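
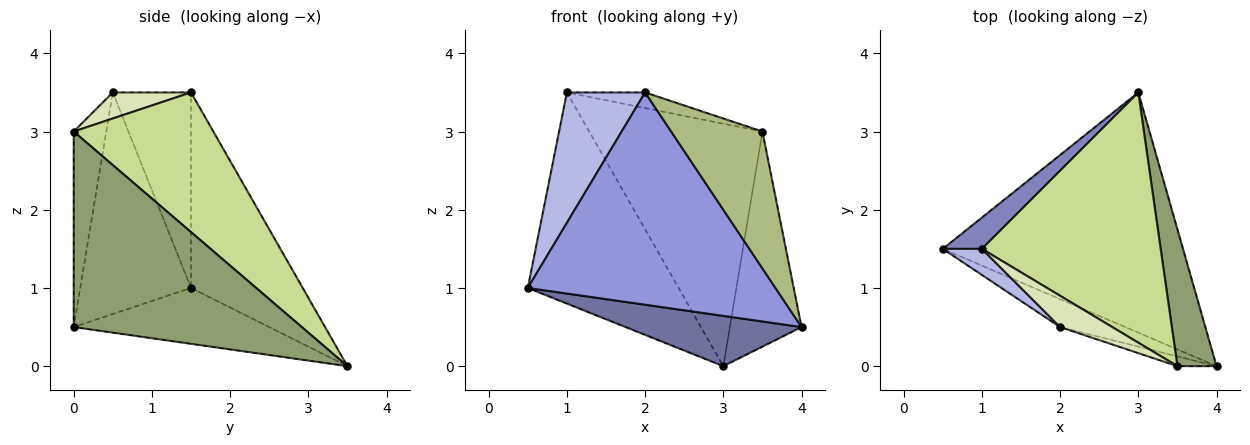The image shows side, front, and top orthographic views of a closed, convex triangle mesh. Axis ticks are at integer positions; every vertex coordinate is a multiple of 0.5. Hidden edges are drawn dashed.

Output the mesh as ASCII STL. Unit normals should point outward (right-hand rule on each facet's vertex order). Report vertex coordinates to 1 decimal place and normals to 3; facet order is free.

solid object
 facet normal -0.222 -0.200 -0.954
  outer loop
   vertex 3.0 3.5 0.0
   vertex 4.0 0.0 0.5
   vertex 0.5 1.5 1.0
  endloop
 endfacet
 facet normal -0.591 0.798 0.118
  outer loop
   vertex 1.0 1.5 3.5
   vertex 3.0 3.5 0.0
   vertex 0.5 1.5 1.0
  endloop
 endfacet
 facet normal -0.405 -0.906 -0.119
  outer loop
   vertex 2.0 0.5 3.5
   vertex 0.5 1.5 1.0
   vertex 4.0 0.0 0.5
  endloop
 endfacet
 facet normal -0.700 -0.700 0.140
  outer loop
   vertex 2.0 0.5 3.5
   vertex 1.0 1.5 3.5
   vertex 0.5 1.5 1.0
  endloop
 endfacet
 facet normal 0.937 0.295 0.187
  outer loop
   vertex 3.5 0.0 3.0
   vertex 4.0 0.0 0.5
   vertex 3.0 3.5 0.0
  endloop
 endfacet
 facet normal -0.336 -0.940 -0.067
  outer loop
   vertex 3.5 0.0 3.0
   vertex 2.0 0.5 3.5
   vertex 4.0 0.0 0.5
  endloop
 endfacet
 facet normal 0.489 0.607 0.626
  outer loop
   vertex 3.5 0.0 3.0
   vertex 3.0 3.5 0.0
   vertex 1.0 1.5 3.5
  endloop
 endfacet
 facet normal 0.408 0.408 0.816
  outer loop
   vertex 3.5 0.0 3.0
   vertex 1.0 1.5 3.5
   vertex 2.0 0.5 3.5
  endloop
 endfacet
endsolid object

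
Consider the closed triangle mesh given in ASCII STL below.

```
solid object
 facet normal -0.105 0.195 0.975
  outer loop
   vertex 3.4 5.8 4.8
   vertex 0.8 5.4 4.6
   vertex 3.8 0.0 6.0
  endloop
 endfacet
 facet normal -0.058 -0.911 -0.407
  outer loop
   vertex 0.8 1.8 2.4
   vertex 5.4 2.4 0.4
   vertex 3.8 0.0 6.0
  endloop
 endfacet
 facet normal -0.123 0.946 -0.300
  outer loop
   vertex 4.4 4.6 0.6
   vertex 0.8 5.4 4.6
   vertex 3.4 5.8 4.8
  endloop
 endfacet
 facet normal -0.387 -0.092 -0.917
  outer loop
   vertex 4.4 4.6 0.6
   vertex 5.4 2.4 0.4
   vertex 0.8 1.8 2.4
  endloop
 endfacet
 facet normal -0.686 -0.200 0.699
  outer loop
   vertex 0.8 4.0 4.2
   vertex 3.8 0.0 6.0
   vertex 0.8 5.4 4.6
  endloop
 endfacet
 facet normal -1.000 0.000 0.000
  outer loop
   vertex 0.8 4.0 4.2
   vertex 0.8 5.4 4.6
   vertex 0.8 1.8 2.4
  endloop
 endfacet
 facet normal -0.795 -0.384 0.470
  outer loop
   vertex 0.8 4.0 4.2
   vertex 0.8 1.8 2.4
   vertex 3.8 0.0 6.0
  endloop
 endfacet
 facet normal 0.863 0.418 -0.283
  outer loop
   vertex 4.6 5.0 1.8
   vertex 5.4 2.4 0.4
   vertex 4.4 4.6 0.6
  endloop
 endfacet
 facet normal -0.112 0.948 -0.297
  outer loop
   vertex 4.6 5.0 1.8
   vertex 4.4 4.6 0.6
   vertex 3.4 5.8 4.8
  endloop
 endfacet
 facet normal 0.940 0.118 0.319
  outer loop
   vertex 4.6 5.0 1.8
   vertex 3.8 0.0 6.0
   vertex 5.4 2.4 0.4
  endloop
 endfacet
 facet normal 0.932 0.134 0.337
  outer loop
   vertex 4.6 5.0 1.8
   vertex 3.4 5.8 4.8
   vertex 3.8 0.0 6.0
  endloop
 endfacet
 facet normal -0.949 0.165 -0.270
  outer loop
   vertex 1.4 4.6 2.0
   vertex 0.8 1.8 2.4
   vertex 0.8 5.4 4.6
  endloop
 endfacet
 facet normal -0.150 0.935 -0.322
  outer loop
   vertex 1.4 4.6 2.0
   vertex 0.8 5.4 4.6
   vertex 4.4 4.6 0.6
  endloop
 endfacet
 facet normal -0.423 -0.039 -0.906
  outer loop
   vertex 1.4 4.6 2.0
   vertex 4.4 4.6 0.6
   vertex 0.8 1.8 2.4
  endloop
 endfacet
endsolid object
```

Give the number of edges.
21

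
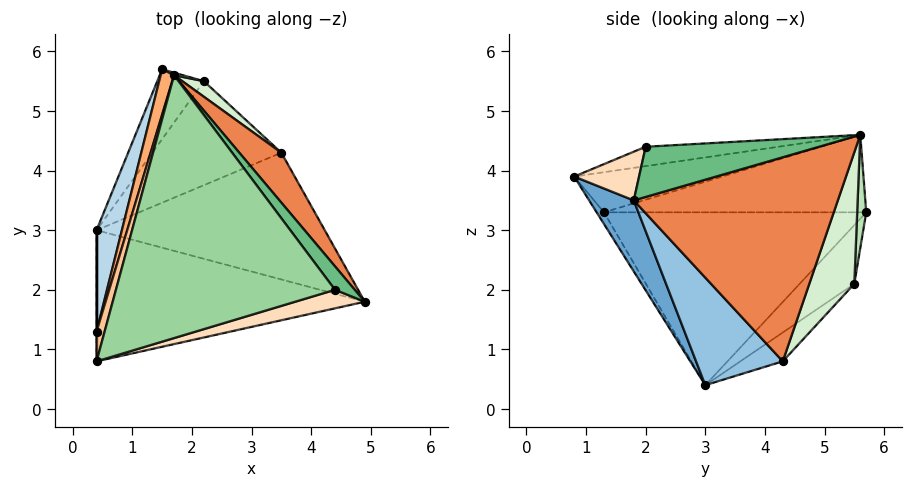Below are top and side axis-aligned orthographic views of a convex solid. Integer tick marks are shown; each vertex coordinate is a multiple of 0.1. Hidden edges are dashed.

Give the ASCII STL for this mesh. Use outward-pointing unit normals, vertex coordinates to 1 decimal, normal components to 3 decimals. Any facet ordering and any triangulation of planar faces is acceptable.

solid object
 facet normal 0.139 -0.838 -0.527
  outer loop
   vertex 0.4 0.8 3.9
   vertex 0.4 3.0 0.4
   vertex 4.9 1.8 3.5
  endloop
 endfacet
 facet normal 0.343 -0.594 -0.728
  outer loop
   vertex 3.5 4.3 0.8
   vertex 4.9 1.8 3.5
   vertex 0.4 3.0 0.4
  endloop
 endfacet
 facet normal -0.960 0.240 0.141
  outer loop
   vertex 0.4 1.3 3.3
   vertex 1.5 5.7 3.3
   vertex 0.4 3.0 0.4
  endloop
 endfacet
 facet normal -1.000 0.000 0.000
  outer loop
   vertex 0.4 1.3 3.3
   vertex 0.4 3.0 0.4
   vertex 0.4 0.8 3.9
  endloop
 endfacet
 facet normal 0.777 0.608 0.160
  outer loop
   vertex 1.7 5.6 4.6
   vertex 4.9 1.8 3.5
   vertex 3.5 4.3 0.8
  endloop
 endfacet
 facet normal -0.957 0.239 0.166
  outer loop
   vertex 1.7 5.6 4.6
   vertex 1.5 5.7 3.3
   vertex 0.4 1.3 3.3
  endloop
 endfacet
 facet normal -0.954 0.230 0.192
  outer loop
   vertex 1.7 5.6 4.6
   vertex 0.4 1.3 3.3
   vertex 0.4 0.8 3.9
  endloop
 endfacet
 facet normal 0.233 -0.914 0.332
  outer loop
   vertex 4.4 2.0 4.4
   vertex 0.4 0.8 3.9
   vertex 4.9 1.8 3.5
  endloop
 endfacet
 facet normal 0.770 0.561 0.303
  outer loop
   vertex 4.4 2.0 4.4
   vertex 4.9 1.8 3.5
   vertex 1.7 5.6 4.6
  endloop
 endfacet
 facet normal -0.087 -0.121 0.989
  outer loop
   vertex 4.4 2.0 4.4
   vertex 1.7 5.6 4.6
   vertex 0.4 0.8 3.9
  endloop
 endfacet
 facet normal 0.314 0.949 0.025
  outer loop
   vertex 2.2 5.5 2.1
   vertex 1.5 5.7 3.3
   vertex 1.7 5.6 4.6
  endloop
 endfacet
 facet normal 0.736 0.666 0.120
  outer loop
   vertex 2.2 5.5 2.1
   vertex 1.7 5.6 4.6
   vertex 3.5 4.3 0.8
  endloop
 endfacet
 facet normal -0.558 0.702 -0.442
  outer loop
   vertex 2.2 5.5 2.1
   vertex 0.4 3.0 0.4
   vertex 1.5 5.7 3.3
  endloop
 endfacet
 facet normal -0.169 0.634 -0.754
  outer loop
   vertex 2.2 5.5 2.1
   vertex 3.5 4.3 0.8
   vertex 0.4 3.0 0.4
  endloop
 endfacet
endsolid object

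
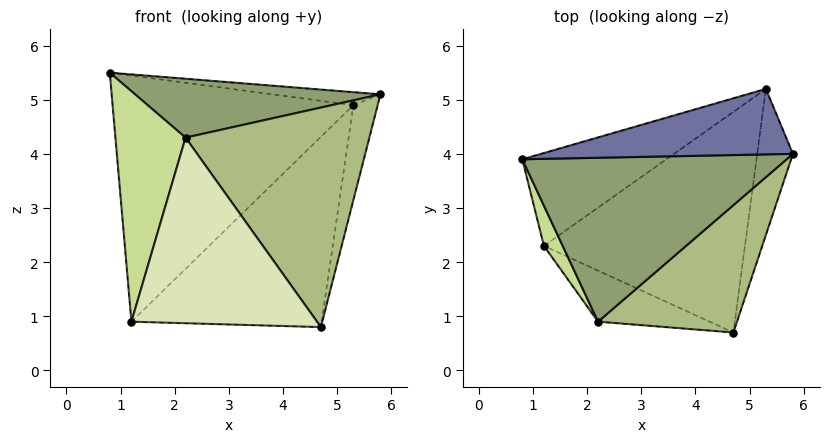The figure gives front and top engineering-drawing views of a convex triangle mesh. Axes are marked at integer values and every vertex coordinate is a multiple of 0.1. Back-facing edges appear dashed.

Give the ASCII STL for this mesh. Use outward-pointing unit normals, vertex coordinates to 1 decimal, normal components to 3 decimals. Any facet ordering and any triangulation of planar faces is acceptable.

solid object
 facet normal 0.074 0.194 0.978
  outer loop
   vertex 5.3 5.2 4.9
   vertex 0.8 3.9 5.5
   vertex 5.8 4.0 5.1
  endloop
 endfacet
 facet normal 0.854 0.283 -0.436
  outer loop
   vertex 5.3 5.2 4.9
   vertex 5.8 4.0 5.1
   vertex 4.7 0.7 0.8
  endloop
 endfacet
 facet normal -0.302 0.892 -0.336
  outer loop
   vertex 1.2 2.3 0.9
   vertex 0.8 3.9 5.5
   vertex 5.3 5.2 4.9
  endloop
 endfacet
 facet normal 0.267 0.629 -0.730
  outer loop
   vertex 1.2 2.3 0.9
   vertex 5.3 5.2 4.9
   vertex 4.7 0.7 0.8
  endloop
 endfacet
 facet normal 0.082 -0.337 0.938
  outer loop
   vertex 2.2 0.9 4.3
   vertex 5.8 4.0 5.1
   vertex 0.8 3.9 5.5
  endloop
 endfacet
 facet normal 0.535 -0.731 0.424
  outer loop
   vertex 2.2 0.9 4.3
   vertex 4.7 0.7 0.8
   vertex 5.8 4.0 5.1
  endloop
 endfacet
 facet normal -0.891 -0.447 0.078
  outer loop
   vertex 2.2 0.9 4.3
   vertex 0.8 3.9 5.5
   vertex 1.2 2.3 0.9
  endloop
 endfacet
 facet normal -0.409 -0.880 -0.242
  outer loop
   vertex 2.2 0.9 4.3
   vertex 1.2 2.3 0.9
   vertex 4.7 0.7 0.8
  endloop
 endfacet
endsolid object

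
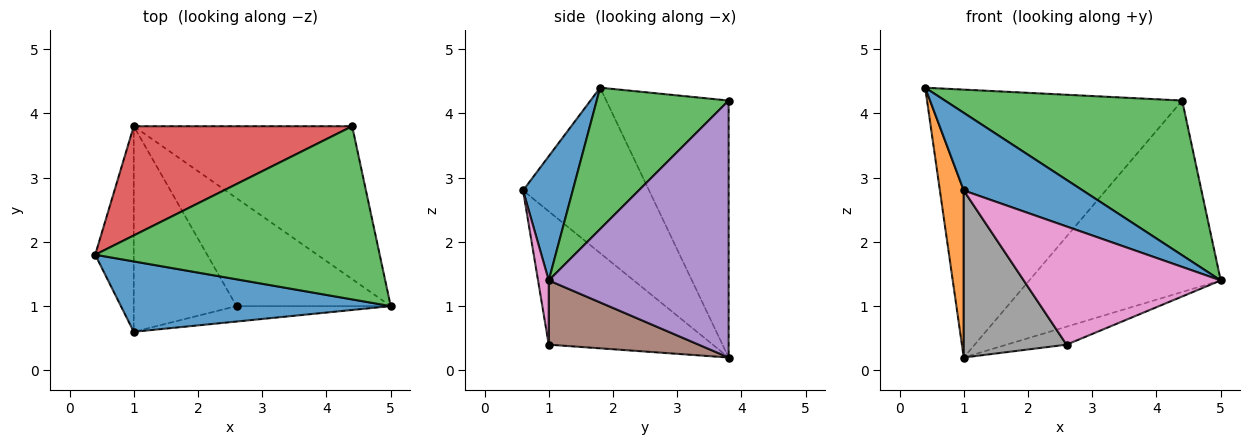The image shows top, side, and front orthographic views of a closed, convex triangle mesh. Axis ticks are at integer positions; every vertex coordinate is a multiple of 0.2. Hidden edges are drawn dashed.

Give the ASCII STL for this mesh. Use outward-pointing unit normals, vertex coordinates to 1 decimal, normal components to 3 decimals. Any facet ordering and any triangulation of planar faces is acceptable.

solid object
 facet normal 0.295 -0.708 0.642
  outer loop
   vertex 1.0 0.6 2.8
   vertex 5.0 1.0 1.4
   vertex 0.4 1.8 4.4
  endloop
 endfacet
 facet normal -0.958 -0.181 -0.223
  outer loop
   vertex 1.0 0.6 2.8
   vertex 0.4 1.8 4.4
   vertex 1.0 3.8 0.2
  endloop
 endfacet
 facet normal 0.347 -0.625 0.699
  outer loop
   vertex 4.4 3.8 4.2
   vertex 0.4 1.8 4.4
   vertex 5.0 1.0 1.4
  endloop
 endfacet
 facet normal -0.406 0.846 0.345
  outer loop
   vertex 4.4 3.8 4.2
   vertex 1.0 3.8 0.2
   vertex 0.4 1.8 4.4
  endloop
 endfacet
 facet normal 0.592 0.630 -0.503
  outer loop
   vertex 4.4 3.8 4.2
   vertex 5.0 1.0 1.4
   vertex 1.0 3.8 0.2
  endloop
 endfacet
 facet normal 0.380 0.152 -0.912
  outer loop
   vertex 2.6 1.0 0.4
   vertex 1.0 3.8 0.2
   vertex 5.0 1.0 1.4
  endloop
 endfacet
 facet normal 0.054 -0.990 -0.129
  outer loop
   vertex 2.6 1.0 0.4
   vertex 5.0 1.0 1.4
   vertex 1.0 0.6 2.8
  endloop
 endfacet
 facet normal -0.709 -0.444 -0.547
  outer loop
   vertex 2.6 1.0 0.4
   vertex 1.0 0.6 2.8
   vertex 1.0 3.8 0.2
  endloop
 endfacet
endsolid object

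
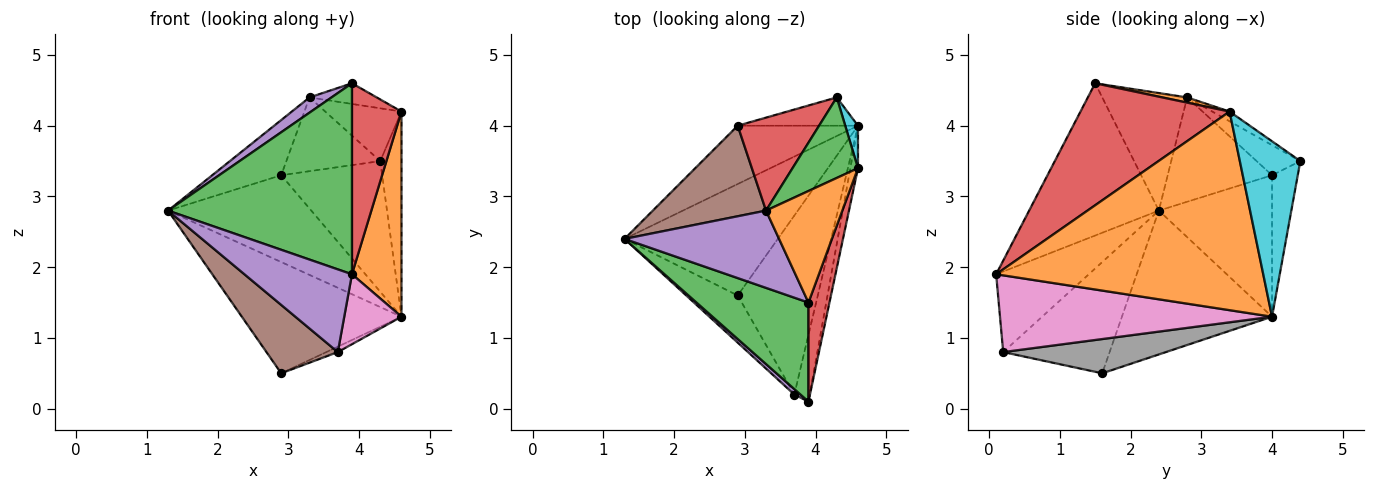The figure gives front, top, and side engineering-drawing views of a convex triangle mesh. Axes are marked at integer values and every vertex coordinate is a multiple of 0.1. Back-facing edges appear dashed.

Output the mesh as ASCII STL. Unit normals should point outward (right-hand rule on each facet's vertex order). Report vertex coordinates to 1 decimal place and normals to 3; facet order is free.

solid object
 facet normal -0.553 0.588 -0.590
  outer loop
   vertex 4.6 4.0 1.3
   vertex 2.9 1.6 0.5
   vertex 1.3 2.4 2.8
  endloop
 endfacet
 facet normal 0.983 -0.182 -0.038
  outer loop
   vertex 4.6 4.0 1.3
   vertex 4.6 3.4 4.2
   vertex 3.9 0.1 1.9
  endloop
 endfacet
 facet normal -0.531 -0.752 0.390
  outer loop
   vertex 3.9 1.5 4.6
   vertex 1.3 2.4 2.8
   vertex 3.9 0.1 1.9
  endloop
 endfacet
 facet normal 0.937 -0.311 0.161
  outer loop
   vertex 3.9 1.5 4.6
   vertex 3.9 0.1 1.9
   vertex 4.6 3.4 4.2
  endloop
 endfacet
 facet normal -0.652 -0.757 0.050
  outer loop
   vertex 3.7 0.2 0.8
   vertex 3.9 0.1 1.9
   vertex 1.3 2.4 2.8
  endloop
 endfacet
 facet normal -0.775 -0.520 -0.359
  outer loop
   vertex 3.7 0.2 0.8
   vertex 1.3 2.4 2.8
   vertex 2.9 1.6 0.5
  endloop
 endfacet
 facet normal 0.960 -0.202 -0.193
  outer loop
   vertex 3.7 0.2 0.8
   vertex 4.6 4.0 1.3
   vertex 3.9 0.1 1.9
  endloop
 endfacet
 facet normal 0.393 0.028 -0.919
  outer loop
   vertex 3.7 0.2 0.8
   vertex 2.9 1.6 0.5
   vertex 4.6 4.0 1.3
  endloop
 endfacet
 facet normal -0.548 0.694 -0.466
  outer loop
   vertex 2.9 4.0 3.3
   vertex 4.6 4.0 1.3
   vertex 1.3 2.4 2.8
  endloop
 endfacet
 facet normal 0.941 0.330 0.068
  outer loop
   vertex 4.3 4.4 3.5
   vertex 4.6 3.4 4.2
   vertex 4.6 4.0 1.3
  endloop
 endfacet
 facet normal -0.242 0.948 -0.205
  outer loop
   vertex 4.3 4.4 3.5
   vertex 4.6 4.0 1.3
   vertex 2.9 4.0 3.3
  endloop
 endfacet
 facet normal 0.067 0.182 0.981
  outer loop
   vertex 3.3 2.8 4.4
   vertex 3.9 1.5 4.6
   vertex 4.6 3.4 4.2
  endloop
 endfacet
 facet normal -0.123 0.544 0.830
  outer loop
   vertex 3.3 2.8 4.4
   vertex 4.6 3.4 4.2
   vertex 4.3 4.4 3.5
  endloop
 endfacet
 facet normal -0.278 0.597 0.752
  outer loop
   vertex 3.3 2.8 4.4
   vertex 4.3 4.4 3.5
   vertex 2.9 4.0 3.3
  endloop
 endfacet
 facet normal -0.598 -0.155 0.786
  outer loop
   vertex 3.3 2.8 4.4
   vertex 1.3 2.4 2.8
   vertex 3.9 1.5 4.6
  endloop
 endfacet
 facet normal -0.619 0.409 0.671
  outer loop
   vertex 3.3 2.8 4.4
   vertex 2.9 4.0 3.3
   vertex 1.3 2.4 2.8
  endloop
 endfacet
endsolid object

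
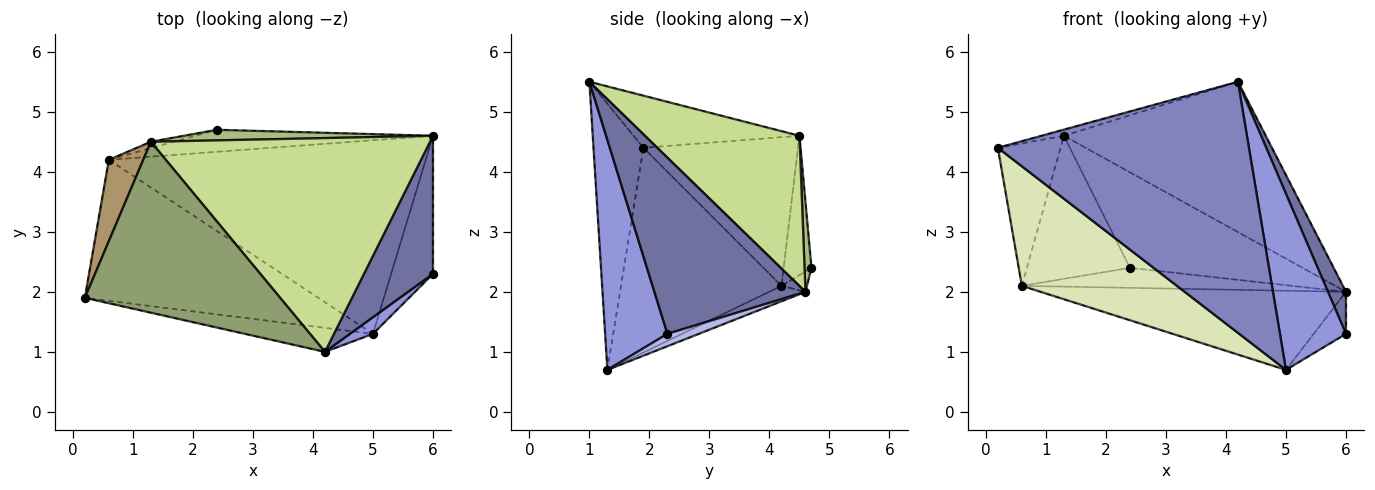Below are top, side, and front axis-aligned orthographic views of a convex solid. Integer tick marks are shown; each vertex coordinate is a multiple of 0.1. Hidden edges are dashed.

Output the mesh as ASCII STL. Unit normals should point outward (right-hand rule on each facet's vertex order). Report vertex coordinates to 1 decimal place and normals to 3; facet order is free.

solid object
 facet normal 0.925 -0.110 0.362
  outer loop
   vertex 6.0 4.6 2.0
   vertex 4.2 1.0 5.5
   vertex 6.0 2.3 1.3
  endloop
 endfacet
 facet normal -0.194 -0.977 -0.093
  outer loop
   vertex 5.0 1.3 0.7
   vertex 4.2 1.0 5.5
   vertex 0.2 1.9 4.4
  endloop
 endfacet
 facet normal 0.685 -0.726 0.069
  outer loop
   vertex 5.0 1.3 0.7
   vertex 6.0 2.3 1.3
   vertex 4.2 1.0 5.5
  endloop
 endfacet
 facet normal 0.272 0.280 -0.921
  outer loop
   vertex 5.0 1.3 0.7
   vertex 6.0 4.6 2.0
   vertex 6.0 2.3 1.3
  endloop
 endfacet
 facet normal -0.258 0.035 0.966
  outer loop
   vertex 1.3 4.5 4.6
   vertex 0.2 1.9 4.4
   vertex 4.2 1.0 5.5
  endloop
 endfacet
 facet normal 0.040 0.993 0.110
  outer loop
   vertex 1.3 4.5 4.6
   vertex 6.0 4.6 2.0
   vertex 2.4 4.7 2.4
  endloop
 endfacet
 facet normal 0.403 0.526 0.749
  outer loop
   vertex 1.3 4.5 4.6
   vertex 4.2 1.0 5.5
   vertex 6.0 4.6 2.0
  endloop
 endfacet
 facet normal -0.556 -0.537 -0.634
  outer loop
   vertex 0.6 4.2 2.1
   vertex 5.0 1.3 0.7
   vertex 0.2 1.9 4.4
  endloop
 endfacet
 facet normal -0.906 0.367 0.210
  outer loop
   vertex 0.6 4.2 2.1
   vertex 0.2 1.9 4.4
   vertex 1.3 4.5 4.6
  endloop
 endfacet
 facet normal -0.261 0.964 -0.043
  outer loop
   vertex 0.6 4.2 2.1
   vertex 1.3 4.5 4.6
   vertex 2.4 4.7 2.4
  endloop
 endfacet
 facet normal -0.063 0.671 -0.738
  outer loop
   vertex 0.6 4.2 2.1
   vertex 2.4 4.7 2.4
   vertex 6.0 4.6 2.0
  endloop
 endfacet
 facet normal -0.045 0.378 -0.925
  outer loop
   vertex 0.6 4.2 2.1
   vertex 6.0 4.6 2.0
   vertex 5.0 1.3 0.7
  endloop
 endfacet
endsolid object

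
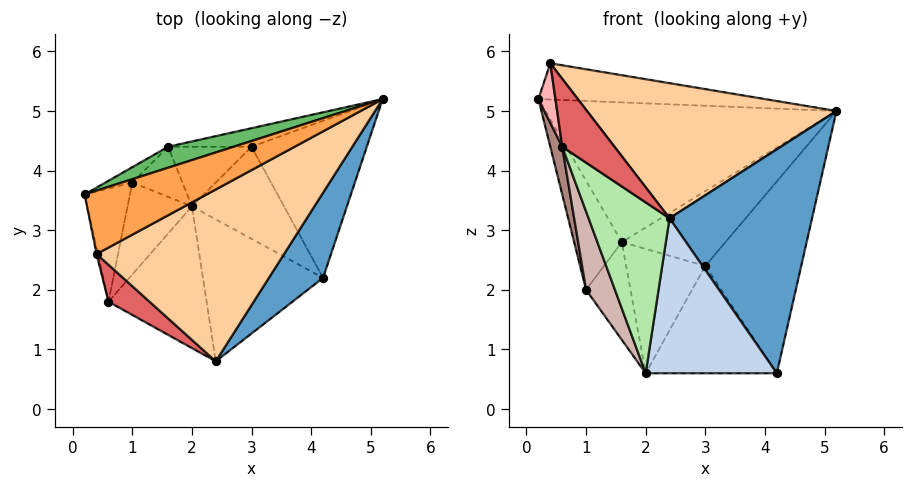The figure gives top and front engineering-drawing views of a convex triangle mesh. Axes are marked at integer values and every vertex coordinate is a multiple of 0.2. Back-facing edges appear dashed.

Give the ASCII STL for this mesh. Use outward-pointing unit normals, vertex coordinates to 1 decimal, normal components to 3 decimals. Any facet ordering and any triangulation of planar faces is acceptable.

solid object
 facet normal 0.779 -0.587 0.223
  outer loop
   vertex 4.2 2.2 0.6
   vertex 5.2 5.2 5.0
   vertex 2.4 0.8 3.2
  endloop
 endfacet
 facet normal -0.373 -0.684 -0.627
  outer loop
   vertex 4.2 2.2 0.6
   vertex 2.4 0.8 3.2
   vertex 2.0 3.4 0.6
  endloop
 endfacet
 facet normal -0.123 0.492 0.862
  outer loop
   vertex 0.4 2.6 5.8
   vertex 5.2 5.2 5.0
   vertex 0.2 3.6 5.2
  endloop
 endfacet
 facet normal 0.422 -0.560 0.713
  outer loop
   vertex 0.4 2.6 5.8
   vertex 2.4 0.8 3.2
   vertex 5.2 5.2 5.0
  endloop
 endfacet
 facet normal -0.297 0.944 0.142
  outer loop
   vertex 1.6 4.4 2.8
   vertex 0.2 3.6 5.2
   vertex 5.2 5.2 5.0
  endloop
 endfacet
 facet normal -0.649 -0.586 -0.486
  outer loop
   vertex 0.6 1.8 4.4
   vertex 2.0 3.4 0.6
   vertex 2.4 0.8 3.2
  endloop
 endfacet
 facet normal -0.167 -0.866 0.471
  outer loop
   vertex 0.6 1.8 4.4
   vertex 2.4 0.8 3.2
   vertex 0.4 2.6 5.8
  endloop
 endfacet
 facet normal -0.978 -0.208 -0.021
  outer loop
   vertex 0.6 1.8 4.4
   vertex 0.4 2.6 5.8
   vertex 0.2 3.6 5.2
  endloop
 endfacet
 facet normal -0.627 0.772 -0.108
  outer loop
   vertex 1.0 3.8 2.0
   vertex 0.2 3.6 5.2
   vertex 1.6 4.4 2.8
  endloop
 endfacet
 facet normal -0.272 0.857 -0.439
  outer loop
   vertex 1.0 3.8 2.0
   vertex 1.6 4.4 2.8
   vertex 2.0 3.4 0.6
  endloop
 endfacet
 facet normal -0.963 -0.104 -0.247
  outer loop
   vertex 1.0 3.8 2.0
   vertex 0.6 1.8 4.4
   vertex 0.2 3.6 5.2
  endloop
 endfacet
 facet normal -0.798 -0.391 -0.459
  outer loop
   vertex 1.0 3.8 2.0
   vertex 2.0 3.4 0.6
   vertex 0.6 1.8 4.4
  endloop
 endfacet
 facet normal -0.069 0.968 -0.240
  outer loop
   vertex 3.0 4.4 2.4
   vertex 1.6 4.4 2.8
   vertex 5.2 5.2 5.0
  endloop
 endfacet
 facet normal -0.123 0.895 -0.429
  outer loop
   vertex 3.0 4.4 2.4
   vertex 2.0 3.4 0.6
   vertex 1.6 4.4 2.8
  endloop
 endfacet
 facet normal 0.424 0.701 -0.574
  outer loop
   vertex 3.0 4.4 2.4
   vertex 5.2 5.2 5.0
   vertex 4.2 2.2 0.6
  endloop
 endfacet
 facet normal 0.382 0.701 -0.602
  outer loop
   vertex 3.0 4.4 2.4
   vertex 4.2 2.2 0.6
   vertex 2.0 3.4 0.6
  endloop
 endfacet
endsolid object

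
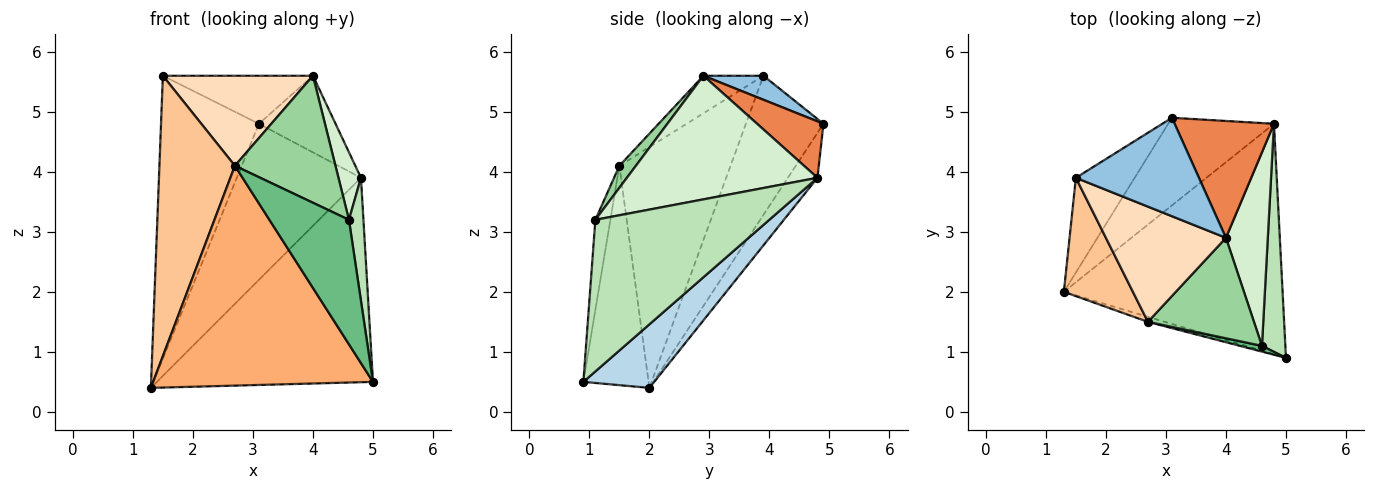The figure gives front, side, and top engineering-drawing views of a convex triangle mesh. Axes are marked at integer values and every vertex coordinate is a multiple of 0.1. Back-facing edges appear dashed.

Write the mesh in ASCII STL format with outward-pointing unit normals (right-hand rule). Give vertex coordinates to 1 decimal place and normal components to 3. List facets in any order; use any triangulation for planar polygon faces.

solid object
 facet normal -0.601 0.758 -0.254
  outer loop
   vertex 1.5 3.9 5.6
   vertex 3.1 4.9 4.8
   vertex 1.3 2.0 0.4
  endloop
 endfacet
 facet normal 0.173 0.432 0.885
  outer loop
   vertex 1.5 3.9 5.6
   vertex 4.0 2.9 5.6
   vertex 3.1 4.9 4.8
  endloop
 endfacet
 facet normal 0.212 0.648 -0.731
  outer loop
   vertex 4.8 4.8 3.9
   vertex 5.0 0.9 0.5
   vertex 1.3 2.0 0.4
  endloop
 endfacet
 facet normal -0.204 0.854 -0.479
  outer loop
   vertex 4.8 4.8 3.9
   vertex 1.3 2.0 0.4
   vertex 3.1 4.9 4.8
  endloop
 endfacet
 facet normal 0.429 0.495 0.755
  outer loop
   vertex 4.8 4.8 3.9
   vertex 3.1 4.9 4.8
   vertex 4.0 2.9 5.6
  endloop
 endfacet
 facet normal -0.284 -0.958 -0.022
  outer loop
   vertex 2.7 1.5 4.1
   vertex 1.3 2.0 0.4
   vertex 5.0 0.9 0.5
  endloop
 endfacet
 facet normal -0.805 -0.547 0.231
  outer loop
   vertex 2.7 1.5 4.1
   vertex 1.5 3.9 5.6
   vertex 1.3 2.0 0.4
  endloop
 endfacet
 facet normal -0.239 -0.598 0.765
  outer loop
   vertex 2.7 1.5 4.1
   vertex 4.0 2.9 5.6
   vertex 1.5 3.9 5.6
  endloop
 endfacet
 facet normal -0.185 -0.982 0.045
  outer loop
   vertex 4.6 1.1 3.2
   vertex 2.7 1.5 4.1
   vertex 5.0 0.9 0.5
  endloop
 endfacet
 facet normal 0.128 -0.778 0.615
  outer loop
   vertex 4.6 1.1 3.2
   vertex 4.0 2.9 5.6
   vertex 2.7 1.5 4.1
  endloop
 endfacet
 facet normal 0.985 -0.082 0.152
  outer loop
   vertex 4.6 1.1 3.2
   vertex 5.0 0.9 0.5
   vertex 4.8 4.8 3.9
  endloop
 endfacet
 facet normal 0.941 -0.111 0.319
  outer loop
   vertex 4.6 1.1 3.2
   vertex 4.8 4.8 3.9
   vertex 4.0 2.9 5.6
  endloop
 endfacet
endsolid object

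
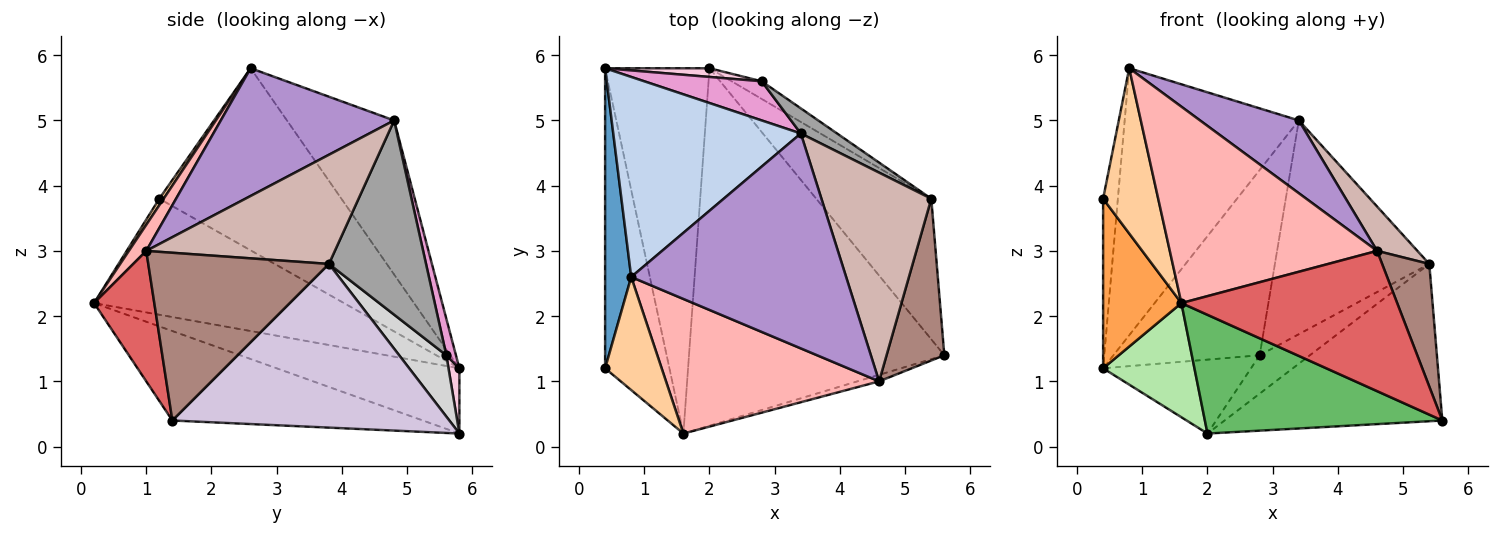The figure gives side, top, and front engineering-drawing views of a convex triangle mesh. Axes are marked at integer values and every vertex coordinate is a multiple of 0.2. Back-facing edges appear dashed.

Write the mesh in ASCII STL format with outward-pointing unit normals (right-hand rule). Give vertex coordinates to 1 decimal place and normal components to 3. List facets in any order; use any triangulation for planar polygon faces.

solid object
 facet normal -0.987 0.080 0.141
  outer loop
   vertex 0.8 2.6 5.8
   vertex 0.4 5.8 1.2
   vertex 0.4 1.2 3.8
  endloop
 endfacet
 facet normal -0.442 0.718 0.538
  outer loop
   vertex 3.4 4.8 5.0
   vertex 0.4 5.8 1.2
   vertex 0.8 2.6 5.8
  endloop
 endfacet
 facet normal -0.844 -0.264 -0.468
  outer loop
   vertex 1.6 0.2 2.2
   vertex 0.4 1.2 3.8
   vertex 0.4 5.8 1.2
  endloop
 endfacet
 facet normal 0.065 -0.824 0.563
  outer loop
   vertex 1.6 0.2 2.2
   vertex 0.8 2.6 5.8
   vertex 0.4 1.2 3.8
  endloop
 endfacet
 facet normal -0.316 -0.299 -0.901
  outer loop
   vertex 2.0 5.8 0.2
   vertex 5.6 1.4 0.4
   vertex 1.6 0.2 2.2
  endloop
 endfacet
 facet normal -0.512 -0.256 -0.820
  outer loop
   vertex 2.0 5.8 0.2
   vertex 1.6 0.2 2.2
   vertex 0.4 5.8 1.2
  endloop
 endfacet
 facet normal 0.269 -0.962 -0.045
  outer loop
   vertex 4.6 1.0 3.0
   vertex 1.6 0.2 2.2
   vertex 5.6 1.4 0.4
  endloop
 endfacet
 facet normal 0.069 -0.823 0.564
  outer loop
   vertex 4.6 1.0 3.0
   vertex 0.8 2.6 5.8
   vertex 1.6 0.2 2.2
  endloop
 endfacet
 facet normal 0.490 -0.280 0.825
  outer loop
   vertex 4.6 1.0 3.0
   vertex 3.4 4.8 5.0
   vertex 0.8 2.6 5.8
  endloop
 endfacet
 facet normal 0.688 0.541 -0.484
  outer loop
   vertex 5.4 3.8 2.8
   vertex 5.6 1.4 0.4
   vertex 2.0 5.8 0.2
  endloop
 endfacet
 facet normal 0.918 -0.240 0.316
  outer loop
   vertex 5.4 3.8 2.8
   vertex 4.6 1.0 3.0
   vertex 5.6 1.4 0.4
  endloop
 endfacet
 facet normal 0.697 -0.149 0.701
  outer loop
   vertex 5.4 3.8 2.8
   vertex 3.4 4.8 5.0
   vertex 4.6 1.0 3.0
  endloop
 endfacet
 facet normal 0.064 0.976 0.206
  outer loop
   vertex 2.8 5.6 1.4
   vertex 0.4 5.8 1.2
   vertex 3.4 4.8 5.0
  endloop
 endfacet
 facet normal 0.073 0.991 0.117
  outer loop
   vertex 2.8 5.6 1.4
   vertex 2.0 5.8 0.2
   vertex 0.4 5.8 1.2
  endloop
 endfacet
 facet normal 0.530 0.842 0.099
  outer loop
   vertex 2.8 5.6 1.4
   vertex 3.4 4.8 5.0
   vertex 5.4 3.8 2.8
  endloop
 endfacet
 facet normal 0.649 0.691 -0.318
  outer loop
   vertex 2.8 5.6 1.4
   vertex 5.4 3.8 2.8
   vertex 2.0 5.8 0.2
  endloop
 endfacet
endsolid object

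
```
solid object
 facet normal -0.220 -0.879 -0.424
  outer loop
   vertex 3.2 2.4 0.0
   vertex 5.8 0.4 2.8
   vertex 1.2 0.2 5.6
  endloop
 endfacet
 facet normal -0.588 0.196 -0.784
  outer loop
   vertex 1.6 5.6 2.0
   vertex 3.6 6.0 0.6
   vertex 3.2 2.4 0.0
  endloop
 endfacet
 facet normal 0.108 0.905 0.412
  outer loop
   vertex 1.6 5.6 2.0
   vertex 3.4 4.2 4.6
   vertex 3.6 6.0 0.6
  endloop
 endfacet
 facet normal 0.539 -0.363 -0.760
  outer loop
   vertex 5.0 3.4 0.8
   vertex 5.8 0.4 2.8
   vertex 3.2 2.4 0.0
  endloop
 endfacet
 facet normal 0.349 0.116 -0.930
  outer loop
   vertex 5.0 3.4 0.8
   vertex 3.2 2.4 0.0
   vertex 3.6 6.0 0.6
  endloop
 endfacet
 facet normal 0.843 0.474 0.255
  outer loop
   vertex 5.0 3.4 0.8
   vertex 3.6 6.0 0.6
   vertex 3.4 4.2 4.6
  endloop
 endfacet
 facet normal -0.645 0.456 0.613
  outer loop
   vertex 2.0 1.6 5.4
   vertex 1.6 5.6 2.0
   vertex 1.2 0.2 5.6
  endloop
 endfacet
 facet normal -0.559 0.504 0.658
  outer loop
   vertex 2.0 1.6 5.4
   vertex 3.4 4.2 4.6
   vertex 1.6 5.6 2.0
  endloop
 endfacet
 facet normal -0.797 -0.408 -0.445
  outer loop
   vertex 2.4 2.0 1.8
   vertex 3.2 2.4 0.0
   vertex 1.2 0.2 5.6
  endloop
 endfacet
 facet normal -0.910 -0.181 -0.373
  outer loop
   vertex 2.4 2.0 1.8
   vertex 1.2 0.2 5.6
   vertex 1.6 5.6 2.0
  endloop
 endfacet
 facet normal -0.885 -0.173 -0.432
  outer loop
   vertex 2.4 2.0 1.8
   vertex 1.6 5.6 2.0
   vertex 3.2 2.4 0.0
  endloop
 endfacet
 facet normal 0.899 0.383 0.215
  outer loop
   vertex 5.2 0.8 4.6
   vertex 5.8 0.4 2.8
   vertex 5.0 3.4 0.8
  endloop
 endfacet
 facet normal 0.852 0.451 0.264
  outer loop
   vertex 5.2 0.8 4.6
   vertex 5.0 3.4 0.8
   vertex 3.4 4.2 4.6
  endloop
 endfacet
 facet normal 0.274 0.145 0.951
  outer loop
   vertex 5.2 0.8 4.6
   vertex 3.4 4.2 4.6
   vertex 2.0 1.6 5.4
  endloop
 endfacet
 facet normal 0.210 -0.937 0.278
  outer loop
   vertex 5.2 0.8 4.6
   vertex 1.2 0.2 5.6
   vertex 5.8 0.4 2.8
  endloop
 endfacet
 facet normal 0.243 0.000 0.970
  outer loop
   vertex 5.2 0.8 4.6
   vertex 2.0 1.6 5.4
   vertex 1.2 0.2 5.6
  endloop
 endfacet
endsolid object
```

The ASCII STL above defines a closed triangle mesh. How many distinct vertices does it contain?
10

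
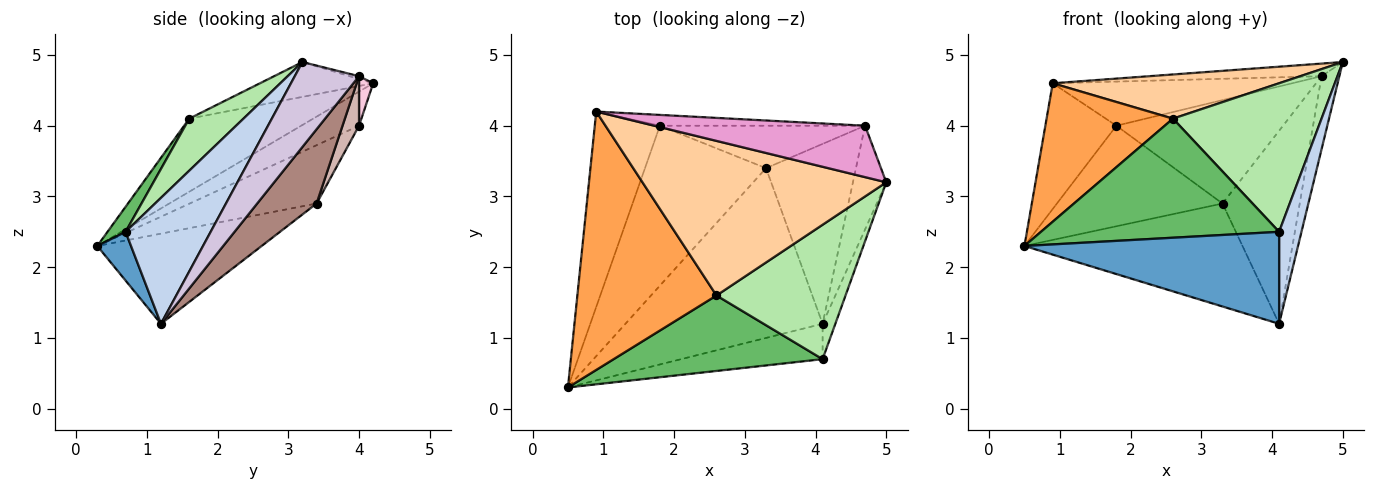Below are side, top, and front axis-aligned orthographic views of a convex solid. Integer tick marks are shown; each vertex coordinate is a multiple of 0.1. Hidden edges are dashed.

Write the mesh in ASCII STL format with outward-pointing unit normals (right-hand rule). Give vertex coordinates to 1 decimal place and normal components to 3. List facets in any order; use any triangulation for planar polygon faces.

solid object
 facet normal 0.123 -0.926 -0.356
  outer loop
   vertex 4.1 0.7 2.5
   vertex 0.5 0.3 2.3
   vertex 4.1 1.2 1.2
  endloop
 endfacet
 facet normal 0.963 -0.253 -0.097
  outer loop
   vertex 4.1 0.7 2.5
   vertex 4.1 1.2 1.2
   vertex 5.0 3.2 4.9
  endloop
 endfacet
 facet normal -0.420 -0.429 0.800
  outer loop
   vertex 2.6 1.6 4.1
   vertex 0.9 4.2 4.6
   vertex 0.5 0.3 2.3
  endloop
 endfacet
 facet normal -0.136 -0.272 0.953
  outer loop
   vertex 2.6 1.6 4.1
   vertex 5.0 3.2 4.9
   vertex 0.9 4.2 4.6
  endloop
 endfacet
 facet normal 0.064 -0.843 0.534
  outer loop
   vertex 2.6 1.6 4.1
   vertex 0.5 0.3 2.3
   vertex 4.1 0.7 2.5
  endloop
 endfacet
 facet normal 0.261 -0.716 0.648
  outer loop
   vertex 2.6 1.6 4.1
   vertex 4.1 0.7 2.5
   vertex 5.0 3.2 4.9
  endloop
 endfacet
 facet normal -0.364 0.483 -0.796
  outer loop
   vertex 3.3 3.4 2.9
   vertex 4.1 1.2 1.2
   vertex 0.5 0.3 2.3
  endloop
 endfacet
 facet normal -0.403 0.495 -0.770
  outer loop
   vertex 1.8 4.0 4.0
   vertex 0.5 0.3 2.3
   vertex 0.9 4.2 4.6
  endloop
 endfacet
 facet normal -0.378 0.493 -0.784
  outer loop
   vertex 1.8 4.0 4.0
   vertex 3.3 3.4 2.9
   vertex 0.5 0.3 2.3
  endloop
 endfacet
 facet normal 0.901 0.249 -0.354
  outer loop
   vertex 4.7 4.0 4.7
   vertex 5.0 3.2 4.9
   vertex 4.1 1.2 1.2
  endloop
 endfacet
 facet normal 0.491 0.637 -0.594
  outer loop
   vertex 4.7 4.0 4.7
   vertex 4.1 1.2 1.2
   vertex 3.3 3.4 2.9
  endloop
 endfacet
 facet normal 0.091 0.921 -0.378
  outer loop
   vertex 4.7 4.0 4.7
   vertex 3.3 3.4 2.9
   vertex 1.8 4.0 4.0
  endloop
 endfacet
 facet normal -0.013 0.238 0.971
  outer loop
   vertex 4.7 4.0 4.7
   vertex 0.9 4.2 4.6
   vertex 5.0 3.2 4.9
  endloop
 endfacet
 facet normal 0.057 0.970 -0.237
  outer loop
   vertex 4.7 4.0 4.7
   vertex 1.8 4.0 4.0
   vertex 0.9 4.2 4.6
  endloop
 endfacet
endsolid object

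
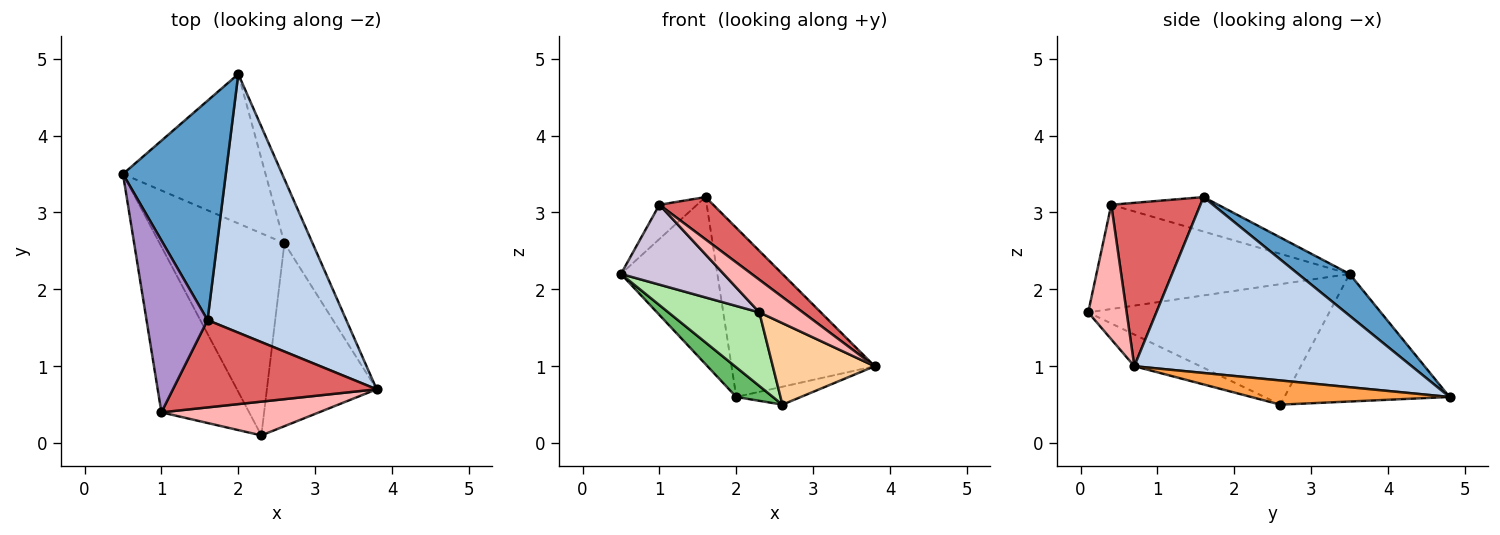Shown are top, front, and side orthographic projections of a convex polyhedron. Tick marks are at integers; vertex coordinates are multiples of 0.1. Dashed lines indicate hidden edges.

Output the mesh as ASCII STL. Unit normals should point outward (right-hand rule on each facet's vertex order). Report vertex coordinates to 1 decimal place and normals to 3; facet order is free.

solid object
 facet normal 0.308 0.577 0.757
  outer loop
   vertex 1.6 1.6 3.2
   vertex 2.0 4.8 0.6
   vertex 0.5 3.5 2.2
  endloop
 endfacet
 facet normal 0.728 0.375 0.574
  outer loop
   vertex 1.6 1.6 3.2
   vertex 3.8 0.7 1.0
   vertex 2.0 4.8 0.6
  endloop
 endfacet
 facet normal 0.638 0.208 -0.742
  outer loop
   vertex 2.6 2.6 0.5
   vertex 2.0 4.8 0.6
   vertex 3.8 0.7 1.0
  endloop
 endfacet
 facet normal -0.255 -0.393 -0.883
  outer loop
   vertex 2.6 2.6 0.5
   vertex 3.8 0.7 1.0
   vertex 2.3 0.1 1.7
  endloop
 endfacet
 facet normal -0.660 -0.146 -0.737
  outer loop
   vertex 2.6 2.6 0.5
   vertex 0.5 3.5 2.2
   vertex 2.0 4.8 0.6
  endloop
 endfacet
 facet normal -0.672 -0.253 -0.696
  outer loop
   vertex 2.6 2.6 0.5
   vertex 2.3 0.1 1.7
   vertex 0.5 3.5 2.2
  endloop
 endfacet
 facet normal 0.585 -0.353 0.730
  outer loop
   vertex 1.0 0.4 3.1
   vertex 3.8 0.7 1.0
   vertex 1.6 1.6 3.2
  endloop
 endfacet
 facet normal 0.523 -0.593 0.613
  outer loop
   vertex 1.0 0.4 3.1
   vertex 2.3 0.1 1.7
   vertex 3.8 0.7 1.0
  endloop
 endfacet
 facet normal -0.485 0.171 0.858
  outer loop
   vertex 1.0 0.4 3.1
   vertex 1.6 1.6 3.2
   vertex 0.5 3.5 2.2
  endloop
 endfacet
 facet normal -0.731 -0.296 -0.615
  outer loop
   vertex 1.0 0.4 3.1
   vertex 0.5 3.5 2.2
   vertex 2.3 0.1 1.7
  endloop
 endfacet
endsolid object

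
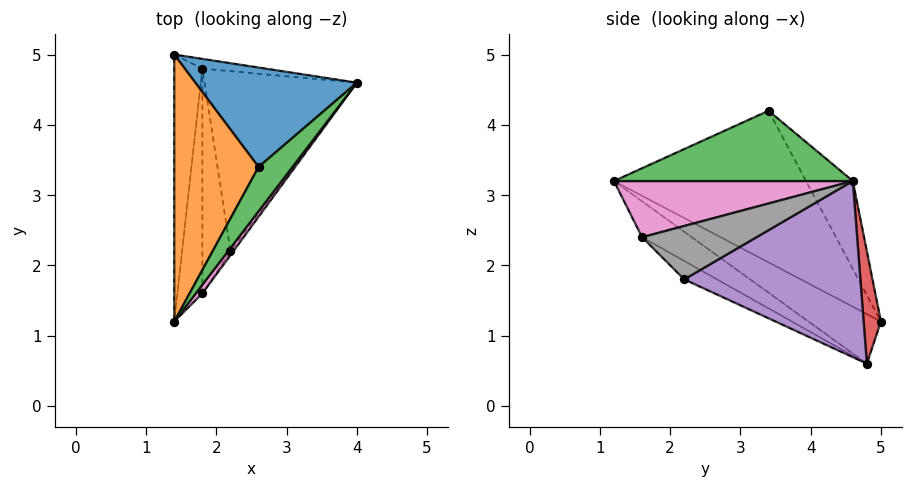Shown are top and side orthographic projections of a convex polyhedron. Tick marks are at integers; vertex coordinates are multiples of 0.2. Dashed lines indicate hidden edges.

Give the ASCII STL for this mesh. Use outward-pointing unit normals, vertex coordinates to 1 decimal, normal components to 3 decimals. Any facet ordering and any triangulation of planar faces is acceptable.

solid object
 facet normal -0.293 0.790 0.538
  outer loop
   vertex 2.6 3.4 4.2
   vertex 4.0 4.6 3.2
   vertex 1.4 5.0 1.2
  endloop
 endfacet
 facet normal -0.847 0.248 0.471
  outer loop
   vertex 2.6 3.4 4.2
   vertex 1.4 5.0 1.2
   vertex 1.4 1.2 3.2
  endloop
 endfacet
 facet normal 0.742 -0.567 0.358
  outer loop
   vertex 2.6 3.4 4.2
   vertex 1.4 1.2 3.2
   vertex 4.0 4.6 3.2
  endloop
 endfacet
 facet normal 0.259 0.955 -0.146
  outer loop
   vertex 1.8 4.8 0.6
   vertex 1.4 5.0 1.2
   vertex 4.0 4.6 3.2
  endloop
 endfacet
 facet normal 0.744 -0.182 -0.643
  outer loop
   vertex 1.8 4.8 0.6
   vertex 4.0 4.6 3.2
   vertex 2.2 2.2 1.8
  endloop
 endfacet
 facet normal -0.842 -0.251 -0.478
  outer loop
   vertex 1.8 4.8 0.6
   vertex 1.4 1.2 3.2
   vertex 1.4 5.0 1.2
  endloop
 endfacet
 facet normal 0.791 -0.605 0.093
  outer loop
   vertex 1.8 1.6 2.4
   vertex 4.0 4.6 3.2
   vertex 1.4 1.2 3.2
  endloop
 endfacet
 facet normal 0.811 -0.583 -0.043
  outer loop
   vertex 1.8 1.6 2.4
   vertex 2.2 2.2 1.8
   vertex 4.0 4.6 3.2
  endloop
 endfacet
 facet normal -0.782 -0.306 -0.544
  outer loop
   vertex 1.8 1.6 2.4
   vertex 1.4 1.2 3.2
   vertex 1.8 4.8 0.6
  endloop
 endfacet
 facet normal -0.496 -0.426 -0.757
  outer loop
   vertex 1.8 1.6 2.4
   vertex 1.8 4.8 0.6
   vertex 2.2 2.2 1.8
  endloop
 endfacet
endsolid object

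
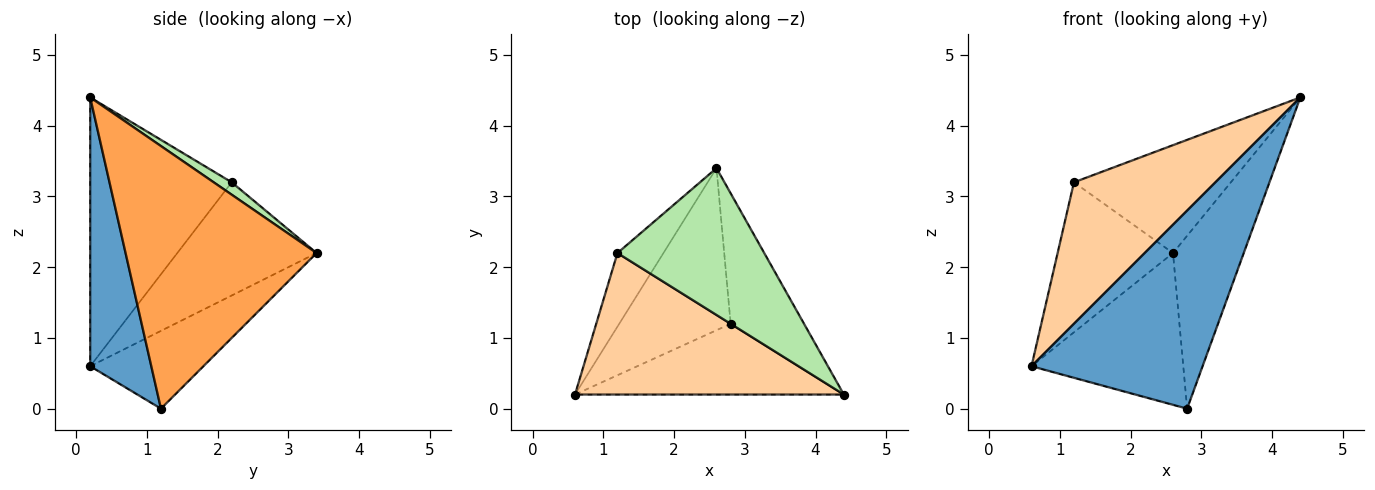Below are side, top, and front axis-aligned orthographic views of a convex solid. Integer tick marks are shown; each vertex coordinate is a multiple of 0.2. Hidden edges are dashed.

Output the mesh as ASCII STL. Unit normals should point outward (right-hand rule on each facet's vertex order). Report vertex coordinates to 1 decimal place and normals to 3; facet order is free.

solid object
 facet normal 0.319 -0.893 -0.319
  outer loop
   vertex 2.8 1.2 0.0
   vertex 4.4 0.2 4.4
   vertex 0.6 0.2 0.6
  endloop
 endfacet
 facet normal -0.454 0.609 -0.650
  outer loop
   vertex 2.8 1.2 0.0
   vertex 0.6 0.2 0.6
   vertex 2.6 3.4 2.2
  endloop
 endfacet
 facet normal 0.907 0.336 -0.254
  outer loop
   vertex 2.8 1.2 0.0
   vertex 2.6 3.4 2.2
   vertex 4.4 0.2 4.4
  endloop
 endfacet
 facet normal -0.577 -0.577 0.577
  outer loop
   vertex 1.2 2.2 3.2
   vertex 0.6 0.2 0.6
   vertex 4.4 0.2 4.4
  endloop
 endfacet
 facet normal -0.735 0.609 -0.299
  outer loop
   vertex 1.2 2.2 3.2
   vertex 2.6 3.4 2.2
   vertex 0.6 0.2 0.6
  endloop
 endfacet
 facet normal 0.068 0.591 0.804
  outer loop
   vertex 1.2 2.2 3.2
   vertex 4.4 0.2 4.4
   vertex 2.6 3.4 2.2
  endloop
 endfacet
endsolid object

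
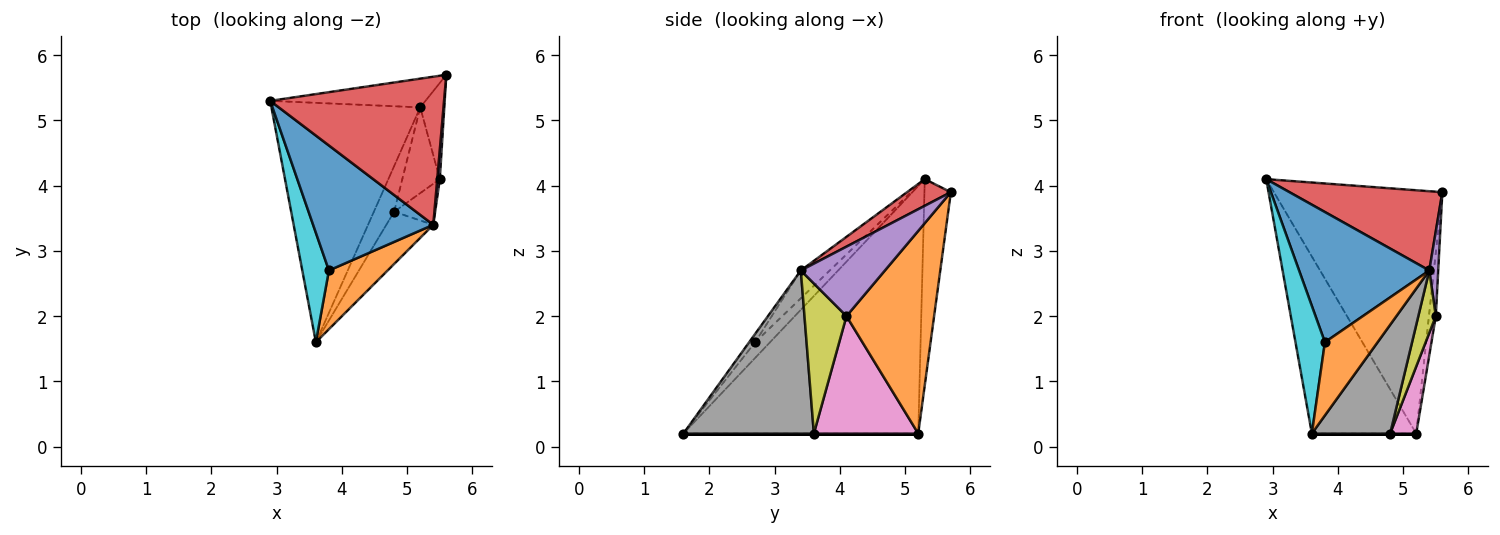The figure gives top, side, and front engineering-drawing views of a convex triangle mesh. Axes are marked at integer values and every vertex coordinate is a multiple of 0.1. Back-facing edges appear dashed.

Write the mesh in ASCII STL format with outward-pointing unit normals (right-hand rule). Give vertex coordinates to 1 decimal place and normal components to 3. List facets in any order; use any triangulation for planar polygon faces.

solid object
 facet normal -0.154 0.981 -0.116
  outer loop
   vertex 5.2 5.2 0.2
   vertex 2.9 5.3 4.1
   vertex 5.6 5.7 3.9
  endloop
 endfacet
 facet normal 0.990 0.078 -0.118
  outer loop
   vertex 5.2 5.2 0.2
   vertex 5.6 5.7 3.9
   vertex 5.5 4.1 2.0
  endloop
 endfacet
 facet normal -0.801 0.356 -0.481
  outer loop
   vertex 5.2 5.2 0.2
   vertex 3.6 1.6 0.2
   vertex 2.9 5.3 4.1
  endloop
 endfacet
 facet normal 0.134 -0.468 0.874
  outer loop
   vertex 5.4 3.4 2.7
   vertex 5.6 5.7 3.9
   vertex 2.9 5.3 4.1
  endloop
 endfacet
 facet normal 0.994 -0.105 0.037
  outer loop
   vertex 5.4 3.4 2.7
   vertex 5.5 4.1 2.0
   vertex 5.6 5.7 3.9
  endloop
 endfacet
 facet normal 0.000 0.000 -1.000
  outer loop
   vertex 4.8 3.6 0.2
   vertex 3.6 1.6 0.2
   vertex 5.2 5.2 0.2
  endloop
 endfacet
 facet normal 0.927 -0.232 -0.296
  outer loop
   vertex 4.8 3.6 0.2
   vertex 5.2 5.2 0.2
   vertex 5.5 4.1 2.0
  endloop
 endfacet
 facet normal 0.832 -0.499 -0.240
  outer loop
   vertex 4.8 3.6 0.2
   vertex 5.4 3.4 2.7
   vertex 3.6 1.6 0.2
  endloop
 endfacet
 facet normal 0.895 -0.373 -0.245
  outer loop
   vertex 4.8 3.6 0.2
   vertex 5.5 4.1 2.0
   vertex 5.4 3.4 2.7
  endloop
 endfacet
 facet normal -0.358 -0.709 0.608
  outer loop
   vertex 3.8 2.7 1.6
   vertex 2.9 5.3 4.1
   vertex 3.6 1.6 0.2
  endloop
 endfacet
 facet normal -0.158 -0.712 0.684
  outer loop
   vertex 3.8 2.7 1.6
   vertex 5.4 3.4 2.7
   vertex 2.9 5.3 4.1
  endloop
 endfacet
 facet normal -0.088 -0.777 0.623
  outer loop
   vertex 3.8 2.7 1.6
   vertex 3.6 1.6 0.2
   vertex 5.4 3.4 2.7
  endloop
 endfacet
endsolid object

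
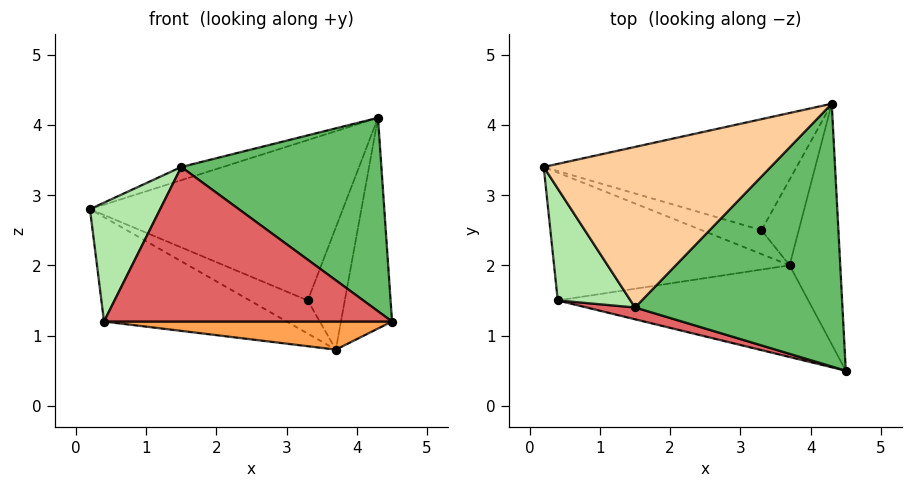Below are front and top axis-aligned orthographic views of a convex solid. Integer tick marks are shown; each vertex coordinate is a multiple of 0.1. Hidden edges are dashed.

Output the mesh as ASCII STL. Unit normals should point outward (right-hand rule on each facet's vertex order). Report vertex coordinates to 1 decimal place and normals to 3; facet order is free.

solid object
 facet normal 0.850 0.347 -0.397
  outer loop
   vertex 3.7 2.0 0.8
   vertex 4.3 4.3 4.1
   vertex 4.5 0.5 1.2
  endloop
 endfacet
 facet normal -0.186 0.621 -0.761
  outer loop
   vertex 0.4 1.5 1.2
   vertex 0.2 3.4 2.8
   vertex 3.7 2.0 0.8
  endloop
 endfacet
 facet normal -0.071 -0.292 -0.954
  outer loop
   vertex 0.4 1.5 1.2
   vertex 3.7 2.0 0.8
   vertex 4.5 0.5 1.2
  endloop
 endfacet
 facet normal -0.317 0.078 0.945
  outer loop
   vertex 1.5 1.4 3.4
   vertex 4.3 4.3 4.1
   vertex 0.2 3.4 2.8
  endloop
 endfacet
 facet normal 0.381 -0.548 0.744
  outer loop
   vertex 1.5 1.4 3.4
   vertex 4.5 0.5 1.2
   vertex 4.3 4.3 4.1
  endloop
 endfacet
 facet normal -0.821 -0.416 0.391
  outer loop
   vertex 1.5 1.4 3.4
   vertex 0.2 3.4 2.8
   vertex 0.4 1.5 1.2
  endloop
 endfacet
 facet normal -0.236 -0.969 0.074
  outer loop
   vertex 1.5 1.4 3.4
   vertex 0.4 1.5 1.2
   vertex 4.5 0.5 1.2
  endloop
 endfacet
 facet normal 0.000 0.822 -0.569
  outer loop
   vertex 3.3 2.5 1.5
   vertex 0.2 3.4 2.8
   vertex 4.3 4.3 4.1
  endloop
 endfacet
 facet normal -0.010 0.811 -0.585
  outer loop
   vertex 3.3 2.5 1.5
   vertex 3.7 2.0 0.8
   vertex 0.2 3.4 2.8
  endloop
 endfacet
 facet normal 0.019 0.819 -0.574
  outer loop
   vertex 3.3 2.5 1.5
   vertex 4.3 4.3 4.1
   vertex 3.7 2.0 0.8
  endloop
 endfacet
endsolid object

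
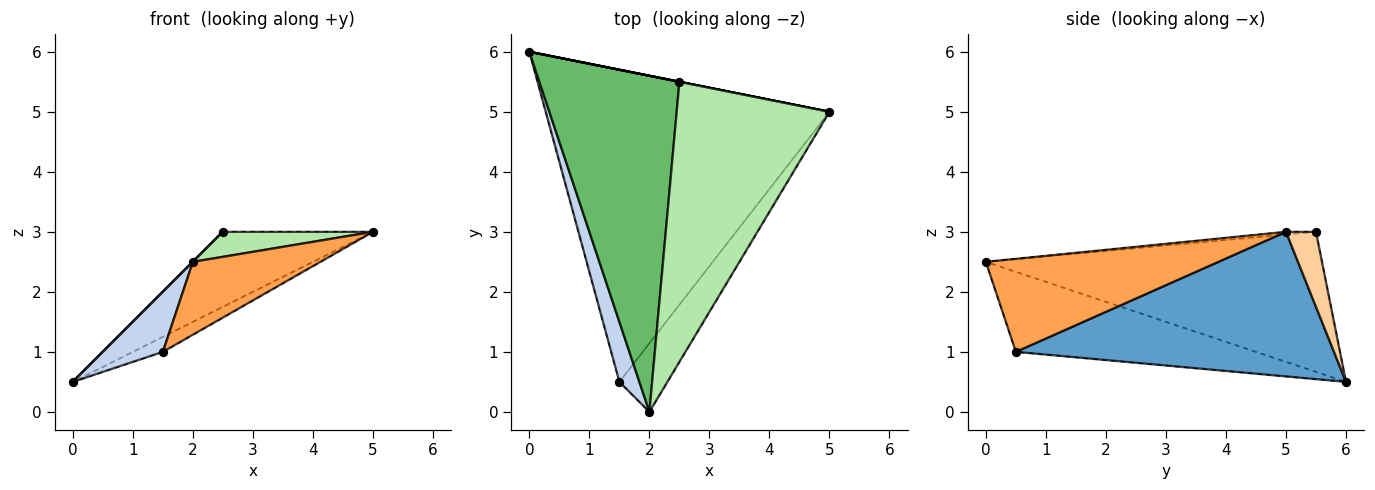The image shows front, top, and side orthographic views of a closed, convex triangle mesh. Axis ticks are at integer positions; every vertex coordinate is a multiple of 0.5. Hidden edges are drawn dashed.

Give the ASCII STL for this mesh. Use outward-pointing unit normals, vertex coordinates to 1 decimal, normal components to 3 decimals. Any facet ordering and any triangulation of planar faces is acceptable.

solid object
 facet normal 0.454 0.043 -0.890
  outer loop
   vertex 1.5 0.5 1.0
   vertex 0.0 6.0 0.5
   vertex 5.0 5.0 3.0
  endloop
 endfacet
 facet normal -0.943 -0.236 0.236
  outer loop
   vertex 1.5 0.5 1.0
   vertex 2.0 0.0 2.5
   vertex 0.0 6.0 0.5
  endloop
 endfacet
 facet normal 0.799 -0.438 -0.412
  outer loop
   vertex 1.5 0.5 1.0
   vertex 5.0 5.0 3.0
   vertex 2.0 0.0 2.5
  endloop
 endfacet
 facet normal 0.196 0.981 0.000
  outer loop
   vertex 2.5 5.5 3.0
   vertex 5.0 5.0 3.0
   vertex 0.0 6.0 0.5
  endloop
 endfacet
 facet normal -0.707 0.000 0.707
  outer loop
   vertex 2.5 5.5 3.0
   vertex 0.0 6.0 0.5
   vertex 2.0 0.0 2.5
  endloop
 endfacet
 facet normal -0.018 -0.089 0.996
  outer loop
   vertex 2.5 5.5 3.0
   vertex 2.0 0.0 2.5
   vertex 5.0 5.0 3.0
  endloop
 endfacet
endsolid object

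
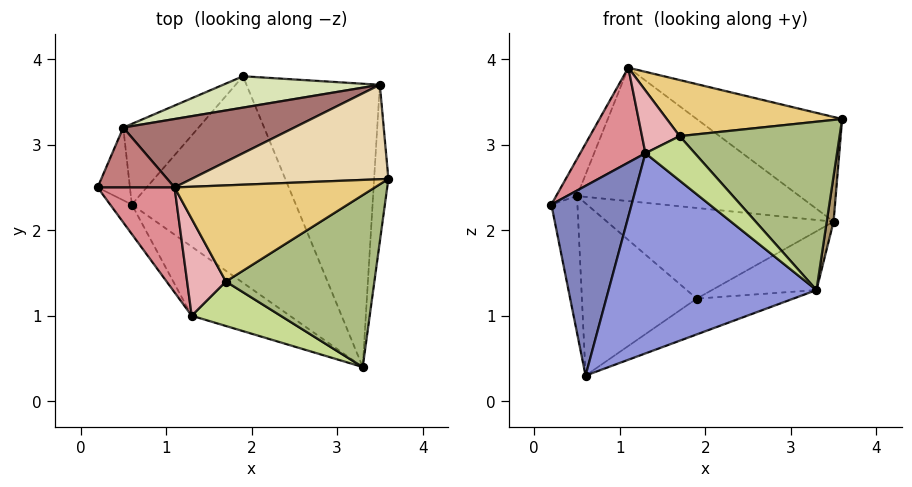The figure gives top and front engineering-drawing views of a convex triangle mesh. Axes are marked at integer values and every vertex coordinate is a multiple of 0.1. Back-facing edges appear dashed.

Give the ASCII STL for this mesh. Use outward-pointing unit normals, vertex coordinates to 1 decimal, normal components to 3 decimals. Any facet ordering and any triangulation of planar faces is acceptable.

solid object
 facet normal 0.436 0.154 -0.887
  outer loop
   vertex 0.6 2.3 0.3
   vertex 1.9 3.8 1.2
   vertex 3.3 0.4 1.3
  endloop
 endfacet
 facet normal -0.784 -0.613 -0.096
  outer loop
   vertex 1.3 1.0 2.9
   vertex 0.2 2.5 2.3
   vertex 0.6 2.3 0.3
  endloop
 endfacet
 facet normal -0.478 -0.830 -0.286
  outer loop
   vertex 1.3 1.0 2.9
   vertex 0.6 2.3 0.3
   vertex 3.3 0.4 1.3
  endloop
 endfacet
 facet normal -0.885 0.411 -0.218
  outer loop
   vertex 0.5 3.2 2.4
   vertex 0.6 2.3 0.3
   vertex 0.2 2.5 2.3
  endloop
 endfacet
 facet normal -0.601 0.724 -0.339
  outer loop
   vertex 0.5 3.2 2.4
   vertex 1.9 3.8 1.2
   vertex 0.6 2.3 0.3
  endloop
 endfacet
 facet normal 0.344 -0.657 0.671
  outer loop
   vertex 1.7 1.4 3.1
   vertex 3.3 0.4 1.3
   vertex 3.6 2.6 3.3
  endloop
 endfacet
 facet normal 0.333 -0.667 0.667
  outer loop
   vertex 1.7 1.4 3.1
   vertex 1.3 1.0 2.9
   vertex 3.3 0.4 1.3
  endloop
 endfacet
 facet normal -0.124 0.938 0.324
  outer loop
   vertex 3.5 3.7 2.1
   vertex 1.9 3.8 1.2
   vertex 0.5 3.2 2.4
  endloop
 endfacet
 facet normal 0.993 -0.033 -0.113
  outer loop
   vertex 3.5 3.7 2.1
   vertex 3.6 2.6 3.3
   vertex 3.3 0.4 1.3
  endloop
 endfacet
 facet normal 0.491 0.177 -0.853
  outer loop
   vertex 3.5 3.7 2.1
   vertex 3.3 0.4 1.3
   vertex 1.9 3.8 1.2
  endloop
 endfacet
 facet normal 0.222 -0.492 0.842
  outer loop
   vertex 1.1 2.5 3.9
   vertex 1.7 1.4 3.1
   vertex 3.6 2.6 3.3
  endloop
 endfacet
 facet normal 0.130 0.736 0.664
  outer loop
   vertex 1.1 2.5 3.9
   vertex 3.6 2.6 3.3
   vertex 3.5 3.7 2.1
  endloop
 endfacet
 facet normal -0.102 0.885 0.454
  outer loop
   vertex 1.1 2.5 3.9
   vertex 3.5 3.7 2.1
   vertex 0.5 3.2 2.4
  endloop
 endfacet
 facet normal -0.834 0.290 0.469
  outer loop
   vertex 1.1 2.5 3.9
   vertex 0.5 3.2 2.4
   vertex 0.2 2.5 2.3
  endloop
 endfacet
 facet normal -0.797 -0.405 0.448
  outer loop
   vertex 1.1 2.5 3.9
   vertex 0.2 2.5 2.3
   vertex 1.3 1.0 2.9
  endloop
 endfacet
 facet normal 0.123 -0.539 0.833
  outer loop
   vertex 1.1 2.5 3.9
   vertex 1.3 1.0 2.9
   vertex 1.7 1.4 3.1
  endloop
 endfacet
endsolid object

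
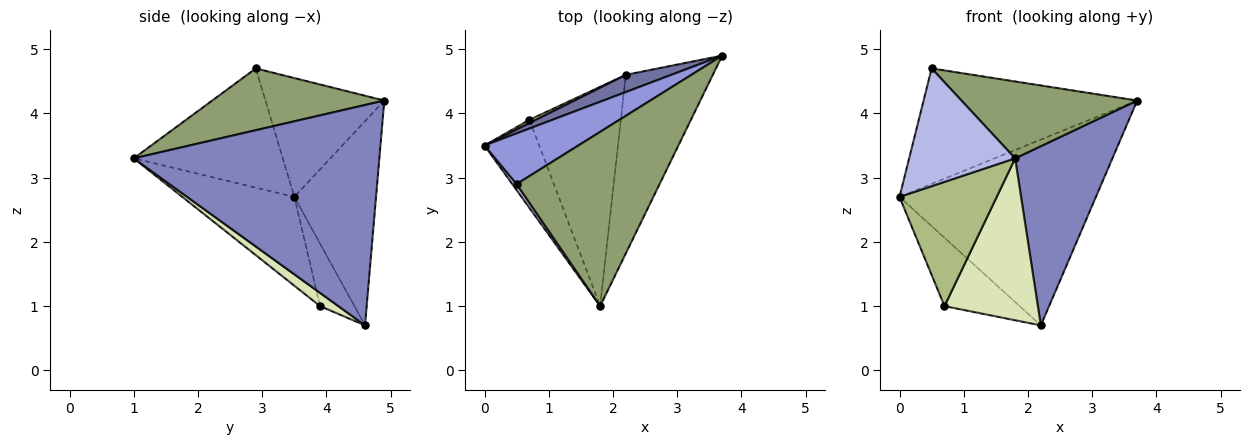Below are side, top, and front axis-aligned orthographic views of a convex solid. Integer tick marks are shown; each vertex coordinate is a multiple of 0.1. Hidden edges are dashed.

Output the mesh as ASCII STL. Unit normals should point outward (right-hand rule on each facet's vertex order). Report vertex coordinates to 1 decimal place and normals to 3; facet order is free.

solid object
 facet normal -0.383 0.920 0.085
  outer loop
   vertex 2.2 4.6 0.7
   vertex 0.0 3.5 2.7
   vertex 3.7 4.9 4.2
  endloop
 endfacet
 facet normal 0.873 -0.346 -0.344
  outer loop
   vertex 2.2 4.6 0.7
   vertex 3.7 4.9 4.2
   vertex 1.8 1.0 3.3
  endloop
 endfacet
 facet normal -0.454 0.816 0.358
  outer loop
   vertex 0.5 2.9 4.7
   vertex 3.7 4.9 4.2
   vertex 0.0 3.5 2.7
  endloop
 endfacet
 facet normal -0.815 -0.579 0.030
  outer loop
   vertex 0.5 2.9 4.7
   vertex 0.0 3.5 2.7
   vertex 1.8 1.0 3.3
  endloop
 endfacet
 facet normal 0.368 -0.375 0.851
  outer loop
   vertex 0.5 2.9 4.7
   vertex 1.8 1.0 3.3
   vertex 3.7 4.9 4.2
  endloop
 endfacet
 facet normal -0.685 -0.594 -0.422
  outer loop
   vertex 0.7 3.9 1.0
   vertex 1.8 1.0 3.3
   vertex 0.0 3.5 2.7
  endloop
 endfacet
 facet normal -0.415 0.909 0.043
  outer loop
   vertex 0.7 3.9 1.0
   vertex 0.0 3.5 2.7
   vertex 2.2 4.6 0.7
  endloop
 endfacet
 facet normal 0.115 -0.590 -0.799
  outer loop
   vertex 0.7 3.9 1.0
   vertex 2.2 4.6 0.7
   vertex 1.8 1.0 3.3
  endloop
 endfacet
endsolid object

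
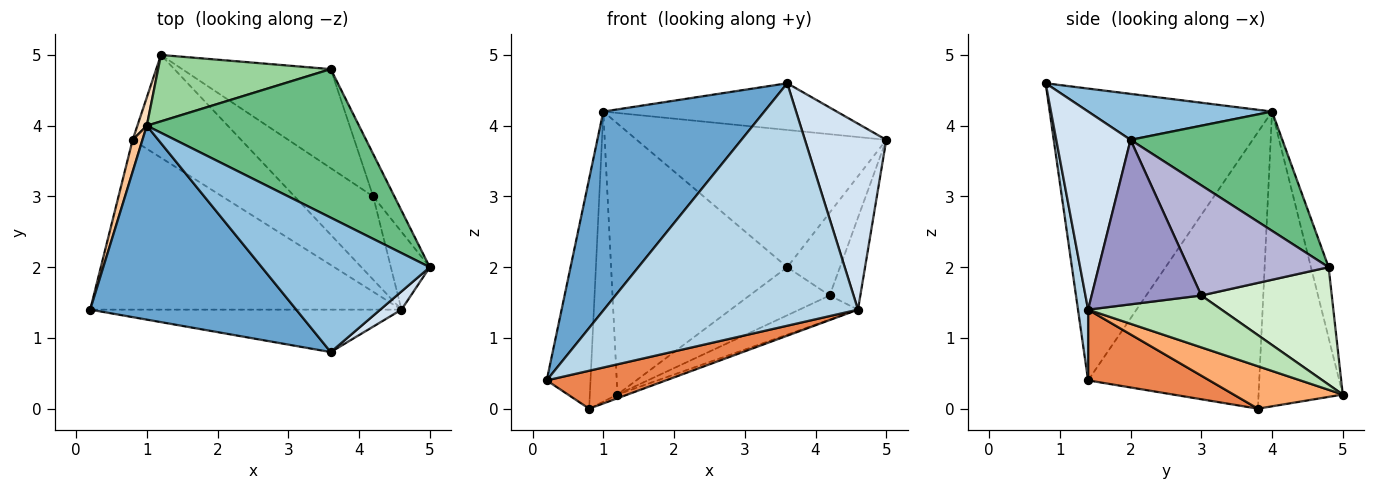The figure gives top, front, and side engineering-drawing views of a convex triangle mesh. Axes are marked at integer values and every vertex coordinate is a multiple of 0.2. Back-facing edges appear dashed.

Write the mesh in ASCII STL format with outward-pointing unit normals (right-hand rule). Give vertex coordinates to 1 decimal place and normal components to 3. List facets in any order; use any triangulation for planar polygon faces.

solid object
 facet normal -0.703 -0.509 0.496
  outer loop
   vertex 1.0 4.0 4.2
   vertex 0.2 1.4 0.4
   vertex 3.6 0.8 4.6
  endloop
 endfacet
 facet normal 0.250 0.318 0.915
  outer loop
   vertex 1.0 4.0 4.2
   vertex 3.6 0.8 4.6
   vertex 5.0 2.0 3.8
  endloop
 endfacet
 facet normal 0.039 -0.984 -0.172
  outer loop
   vertex 4.6 1.4 1.4
   vertex 3.6 0.8 4.6
   vertex 0.2 1.4 0.4
  endloop
 endfacet
 facet normal 0.673 -0.737 0.072
  outer loop
   vertex 4.6 1.4 1.4
   vertex 5.0 2.0 3.8
   vertex 3.6 0.8 4.6
  endloop
 endfacet
 facet normal 0.217 -0.213 -0.953
  outer loop
   vertex 0.8 3.8 0.0
   vertex 4.6 1.4 1.4
   vertex 0.2 1.4 0.4
  endloop
 endfacet
 facet normal 0.364 0.034 -0.931
  outer loop
   vertex 0.8 3.8 0.0
   vertex 1.2 5.0 0.2
   vertex 4.6 1.4 1.4
  endloop
 endfacet
 facet normal -0.968 0.248 0.034
  outer loop
   vertex 0.8 3.8 0.0
   vertex 0.2 1.4 0.4
   vertex 1.0 4.0 4.2
  endloop
 endfacet
 facet normal -0.950 0.312 0.030
  outer loop
   vertex 0.8 3.8 0.0
   vertex 1.0 4.0 4.2
   vertex 1.2 5.0 0.2
  endloop
 endfacet
 facet normal 0.382 0.627 0.679
  outer loop
   vertex 3.6 4.8 2.0
   vertex 1.0 4.0 4.2
   vertex 5.0 2.0 3.8
  endloop
 endfacet
 facet normal -0.097 0.967 0.237
  outer loop
   vertex 3.6 4.8 2.0
   vertex 1.2 5.0 0.2
   vertex 1.0 4.0 4.2
  endloop
 endfacet
 facet normal 0.535 0.235 -0.811
  outer loop
   vertex 4.2 3.0 1.6
   vertex 4.6 1.4 1.4
   vertex 1.2 5.0 0.2
  endloop
 endfacet
 facet normal 0.579 0.356 -0.733
  outer loop
   vertex 4.2 3.0 1.6
   vertex 1.2 5.0 0.2
   vertex 3.6 4.8 2.0
  endloop
 endfacet
 facet normal 0.939 0.263 -0.222
  outer loop
   vertex 4.2 3.0 1.6
   vertex 5.0 2.0 3.8
   vertex 4.6 1.4 1.4
  endloop
 endfacet
 facet normal 0.921 0.346 -0.177
  outer loop
   vertex 4.2 3.0 1.6
   vertex 3.6 4.8 2.0
   vertex 5.0 2.0 3.8
  endloop
 endfacet
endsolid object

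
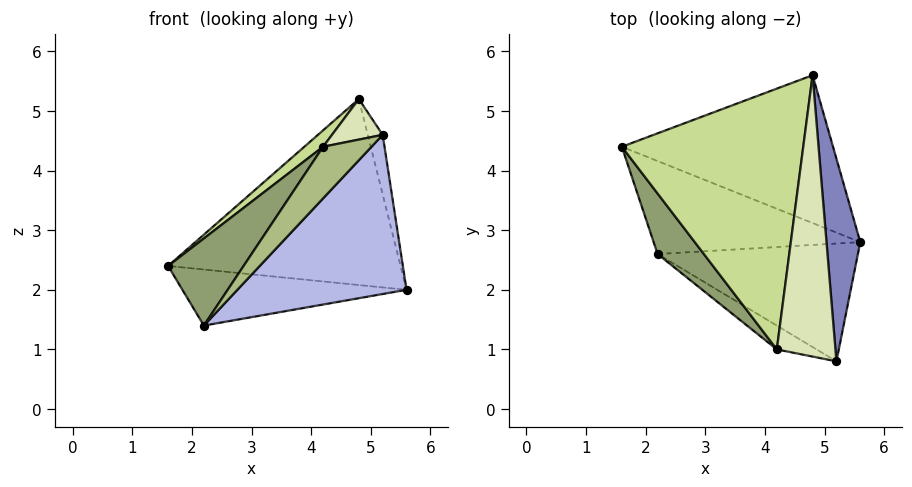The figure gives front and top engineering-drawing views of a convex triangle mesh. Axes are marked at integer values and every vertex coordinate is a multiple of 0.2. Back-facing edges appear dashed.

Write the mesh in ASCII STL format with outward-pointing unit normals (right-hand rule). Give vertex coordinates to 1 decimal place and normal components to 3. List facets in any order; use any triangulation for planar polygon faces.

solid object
 facet normal 0.243 0.759 -0.604
  outer loop
   vertex 4.8 5.6 5.2
   vertex 5.6 2.8 2.0
   vertex 1.6 4.4 2.4
  endloop
 endfacet
 facet normal 0.979 0.057 0.195
  outer loop
   vertex 5.2 0.8 4.6
   vertex 5.6 2.8 2.0
   vertex 4.8 5.6 5.2
  endloop
 endfacet
 facet normal 0.120 0.512 -0.850
  outer loop
   vertex 2.2 2.6 1.4
   vertex 1.6 4.4 2.4
   vertex 5.6 2.8 2.0
  endloop
 endfacet
 facet normal 0.151 -0.795 -0.588
  outer loop
   vertex 2.2 2.6 1.4
   vertex 5.6 2.8 2.0
   vertex 5.2 0.8 4.6
  endloop
 endfacet
 facet normal -0.834 -0.453 0.315
  outer loop
   vertex 4.2 1.0 4.4
   vertex 1.6 4.4 2.4
   vertex 2.2 2.6 1.4
  endloop
 endfacet
 facet normal -0.097 -0.904 -0.417
  outer loop
   vertex 4.2 1.0 4.4
   vertex 2.2 2.6 1.4
   vertex 5.2 0.8 4.6
  endloop
 endfacet
 facet normal -0.648 -0.048 0.761
  outer loop
   vertex 4.2 1.0 4.4
   vertex 4.8 5.6 5.2
   vertex 1.6 4.4 2.4
  endloop
 endfacet
 facet normal -0.221 -0.139 0.965
  outer loop
   vertex 4.2 1.0 4.4
   vertex 5.2 0.8 4.6
   vertex 4.8 5.6 5.2
  endloop
 endfacet
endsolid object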